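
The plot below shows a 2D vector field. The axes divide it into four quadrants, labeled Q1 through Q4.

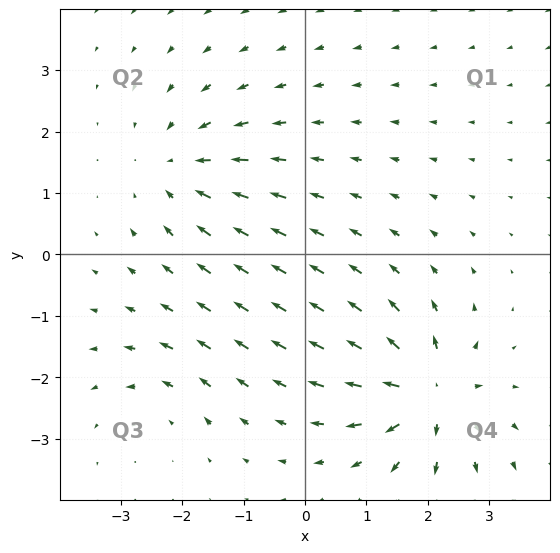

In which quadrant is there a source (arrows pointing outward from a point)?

The source sits at approximately (2.0, -2.3), which lies in quadrant Q4. The divergence there is about +7, positive as expected for a source.

Q4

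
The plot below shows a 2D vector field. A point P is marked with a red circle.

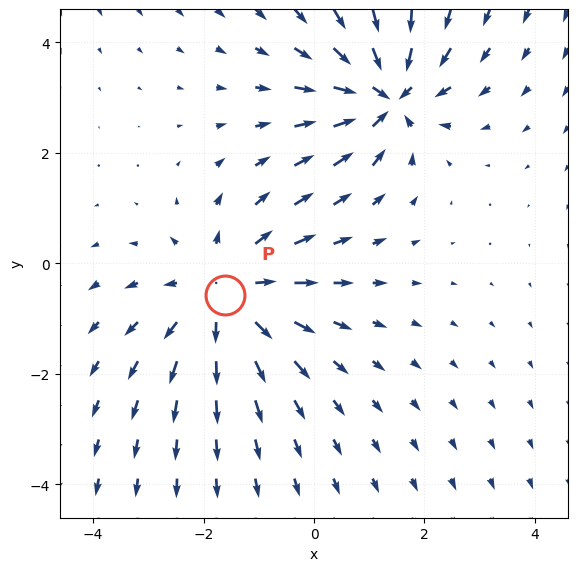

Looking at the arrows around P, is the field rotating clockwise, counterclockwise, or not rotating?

not rotating

Near P at (-1.6, -0.6) the arrows show no circulation. The curl there is ≈0.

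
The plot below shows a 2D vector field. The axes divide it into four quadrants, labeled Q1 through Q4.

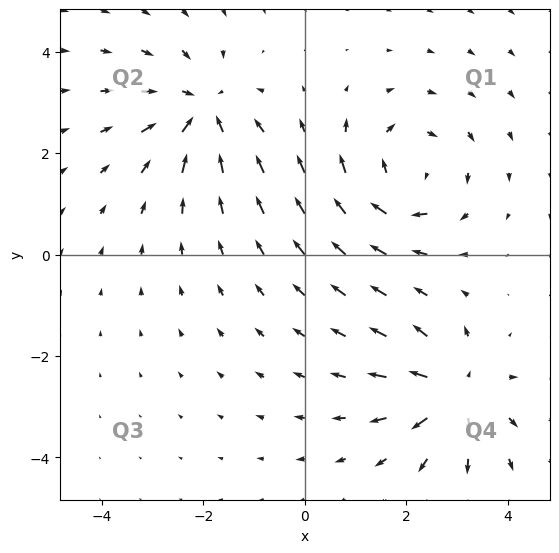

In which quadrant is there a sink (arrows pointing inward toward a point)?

Q2

The sink sits at approximately (-2.0, 2.8), which lies in quadrant Q2. The divergence there is about -4, negative as expected for a sink.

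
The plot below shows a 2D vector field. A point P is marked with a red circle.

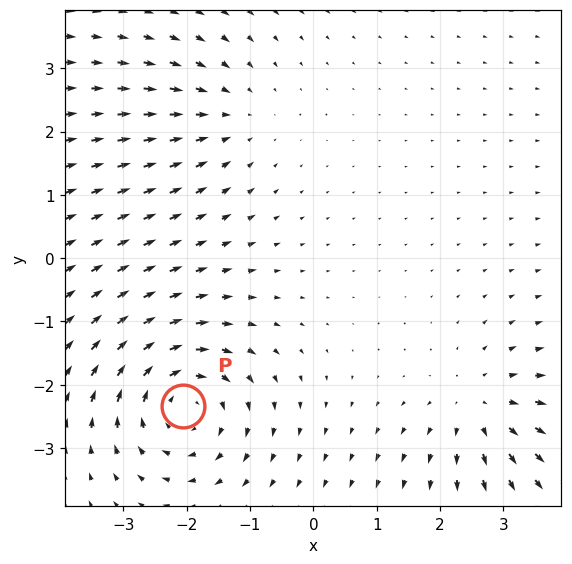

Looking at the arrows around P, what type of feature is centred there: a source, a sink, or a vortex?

vortex

At P (-2.1, -2.3) the arrows circulate clockwise. Divergence ≈0, curl about -5 — near-zero divergence with nonzero curl is a vortex.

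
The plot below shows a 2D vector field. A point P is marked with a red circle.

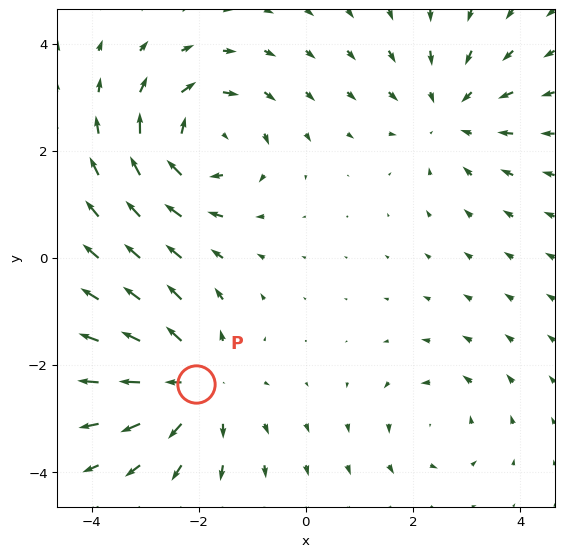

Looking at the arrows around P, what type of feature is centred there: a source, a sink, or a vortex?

source

At P (-2.1, -2.3) the arrows spread outward. Divergence about +4, curl ≈0 — positive divergence with near-zero curl is a source.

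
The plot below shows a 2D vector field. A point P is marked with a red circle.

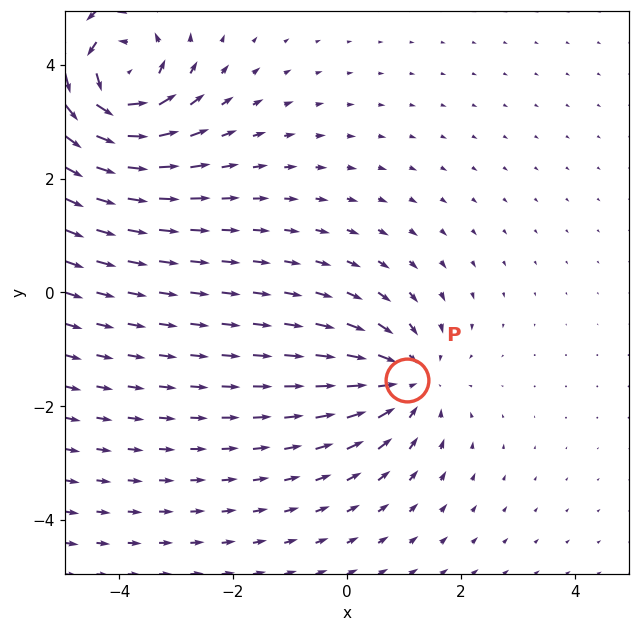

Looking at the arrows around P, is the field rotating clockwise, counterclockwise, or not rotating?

not rotating

Near P at (1.0, -1.5) the arrows show no circulation. The curl there is ≈0.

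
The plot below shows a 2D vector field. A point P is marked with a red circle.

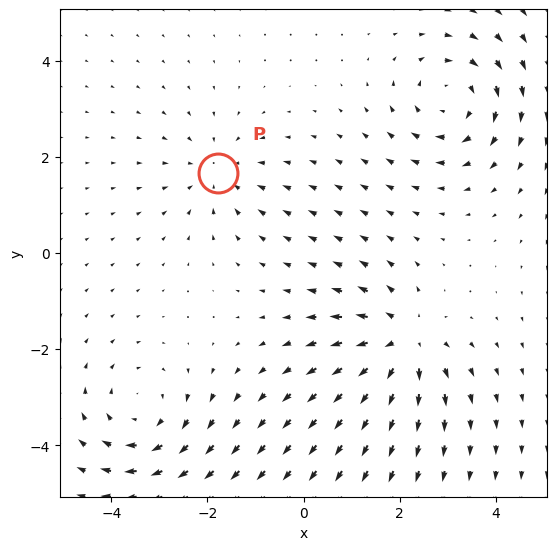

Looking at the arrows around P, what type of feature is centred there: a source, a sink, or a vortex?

At P (-1.8, 1.7) the arrows converge inward. Divergence about -3, curl ≈0 — negative divergence with near-zero curl is a sink.

sink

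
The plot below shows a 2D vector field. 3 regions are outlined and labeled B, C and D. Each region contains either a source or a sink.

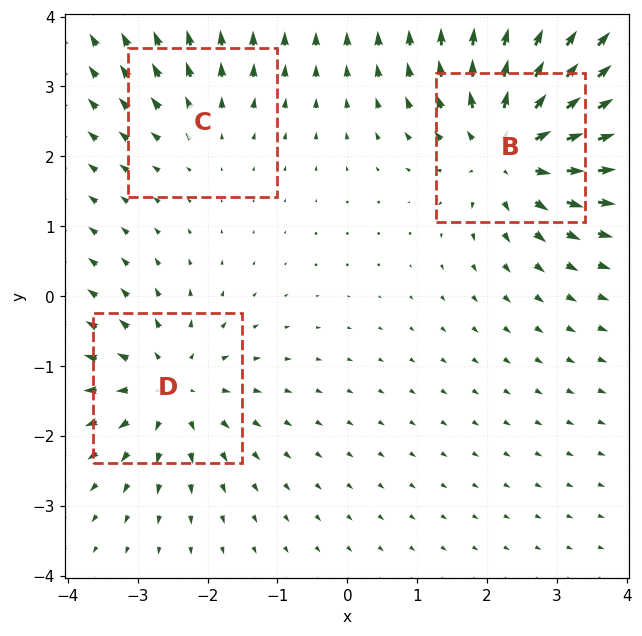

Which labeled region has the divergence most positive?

B

Divergence at each region's feature centre — B: about +5, C: about +2, D: about +4. Region B is most positive.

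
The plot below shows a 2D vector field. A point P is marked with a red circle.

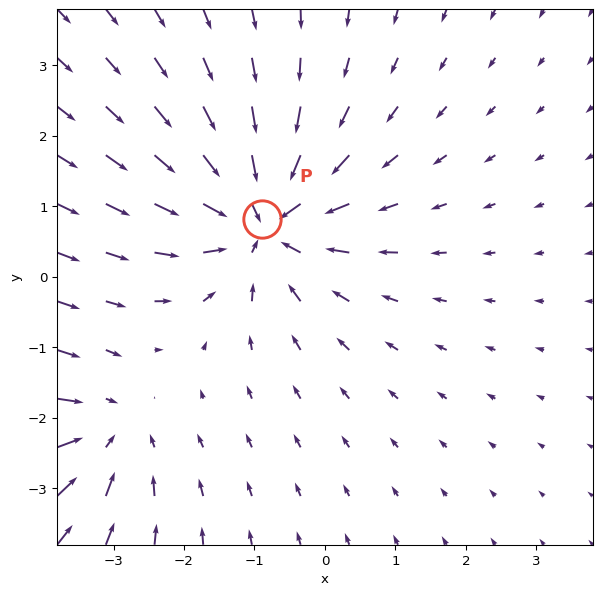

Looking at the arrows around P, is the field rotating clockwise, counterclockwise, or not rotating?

Near P at (-0.9, 0.8) the arrows show no circulation. The curl there is ≈0.

not rotating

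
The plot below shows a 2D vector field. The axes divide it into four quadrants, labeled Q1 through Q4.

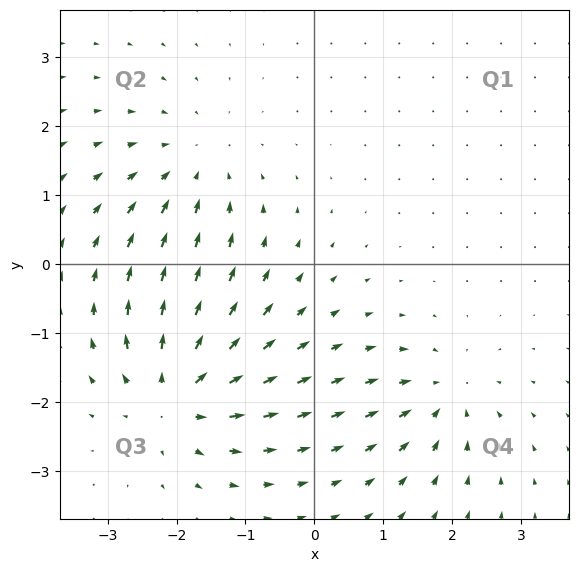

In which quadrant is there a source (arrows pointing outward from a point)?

The source sits at approximately (-2.0, -1.9), which lies in quadrant Q3. The divergence there is about +5, positive as expected for a source.

Q3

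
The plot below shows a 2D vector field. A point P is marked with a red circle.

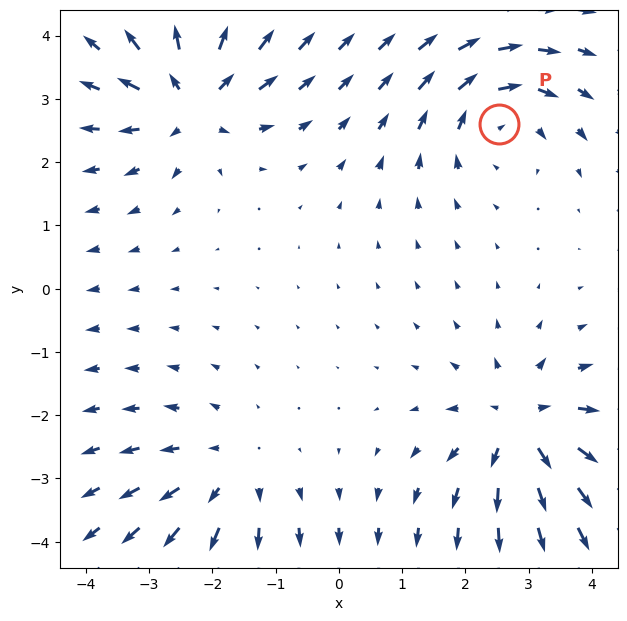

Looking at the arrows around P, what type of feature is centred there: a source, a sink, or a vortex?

vortex

At P (2.5, 2.6) the arrows circulate clockwise. Divergence ≈0, curl about -5 — near-zero divergence with nonzero curl is a vortex.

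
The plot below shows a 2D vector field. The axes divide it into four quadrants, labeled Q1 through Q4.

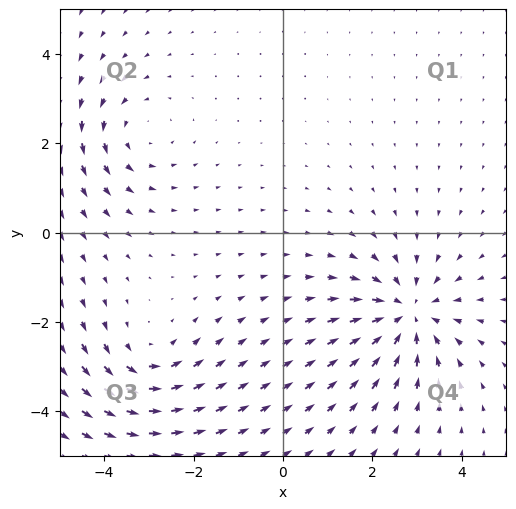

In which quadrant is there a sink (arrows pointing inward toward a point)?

The sink sits at approximately (2.8, -1.8), which lies in quadrant Q4. The divergence there is about -4, negative as expected for a sink.

Q4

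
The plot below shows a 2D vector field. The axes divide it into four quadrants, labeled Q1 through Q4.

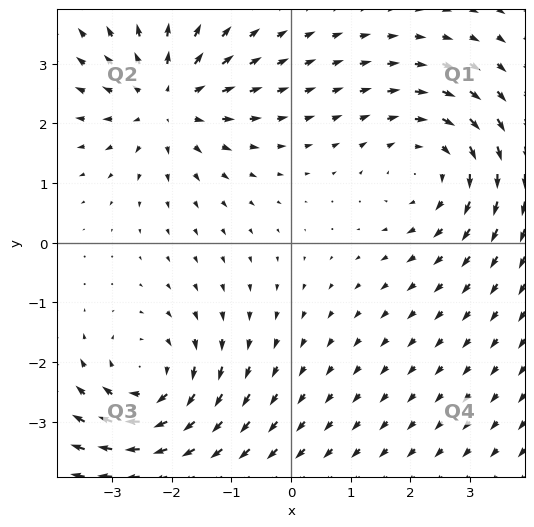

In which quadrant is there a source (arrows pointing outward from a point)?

The source sits at approximately (-2.1, 2.4), which lies in quadrant Q2. The divergence there is about +5, positive as expected for a source.

Q2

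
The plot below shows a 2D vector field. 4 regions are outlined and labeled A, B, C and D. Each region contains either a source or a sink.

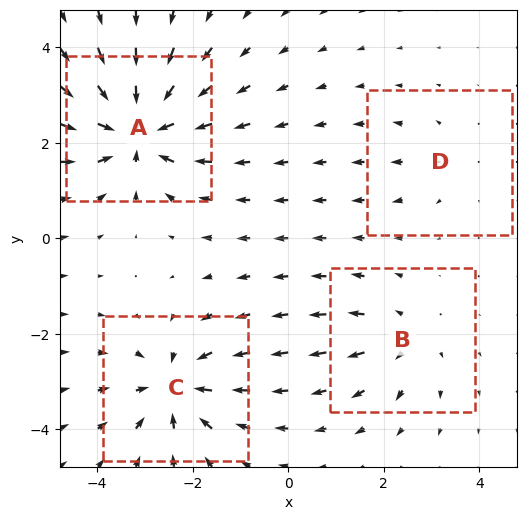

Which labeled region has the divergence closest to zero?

Divergence at each region's feature centre — A: about -8, B: about +4, C: about -6, D: about +2. Region D is closest to zero.

D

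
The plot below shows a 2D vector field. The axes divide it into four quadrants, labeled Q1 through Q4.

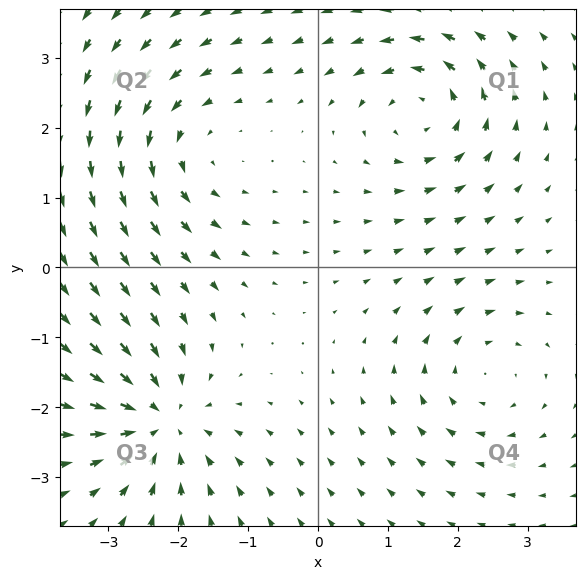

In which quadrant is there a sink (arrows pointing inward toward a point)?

Q3

The sink sits at approximately (-2.3, -2.2), which lies in quadrant Q3. The divergence there is about -5, negative as expected for a sink.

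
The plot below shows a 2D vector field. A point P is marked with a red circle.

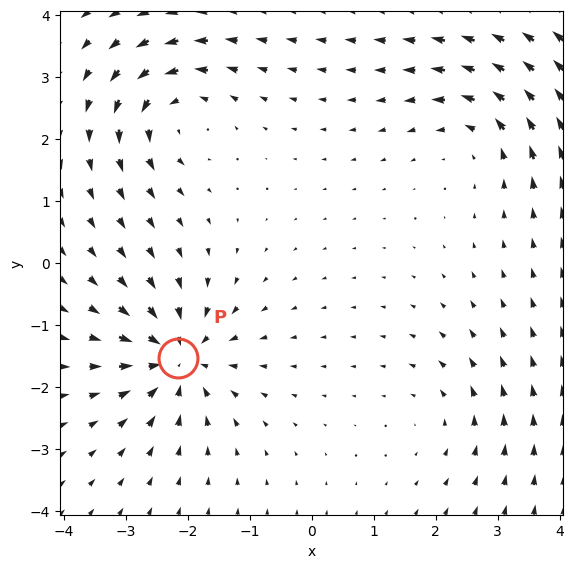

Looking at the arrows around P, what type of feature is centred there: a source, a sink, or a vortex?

sink

At P (-2.2, -1.5) the arrows converge inward. Divergence about -7, curl ≈0 — negative divergence with near-zero curl is a sink.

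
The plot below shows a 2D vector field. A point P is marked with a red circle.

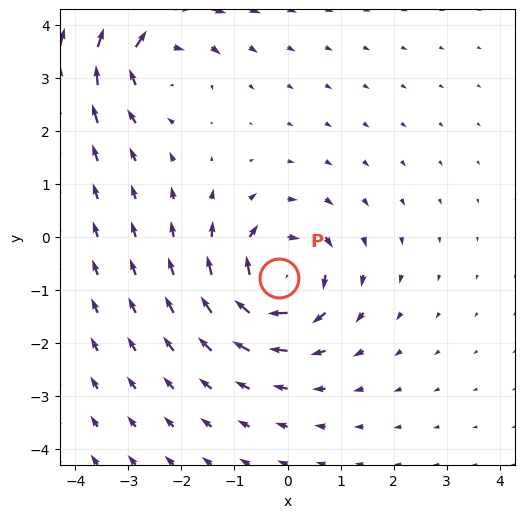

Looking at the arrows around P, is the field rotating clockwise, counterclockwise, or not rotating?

Near P at (-0.2, -0.8) the arrows circulate clockwise. The curl (z-component) there is about -6; negative curl means clockwise rotation.

clockwise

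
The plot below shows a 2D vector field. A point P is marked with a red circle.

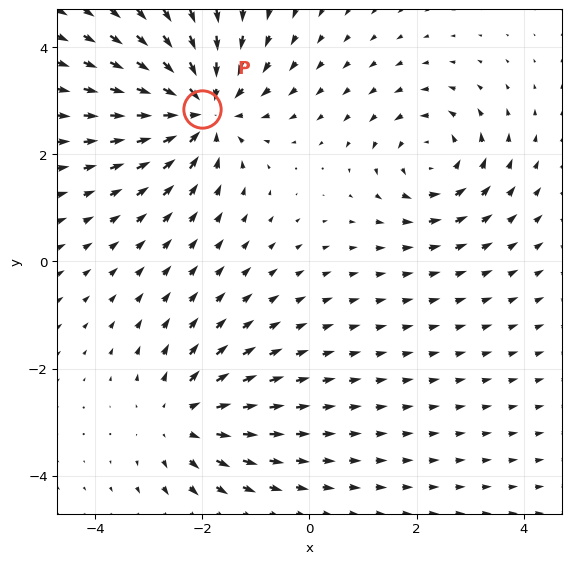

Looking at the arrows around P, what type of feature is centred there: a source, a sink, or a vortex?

At P (-2.0, 2.8) the arrows converge inward. Divergence about -5, curl ≈0 — negative divergence with near-zero curl is a sink.

sink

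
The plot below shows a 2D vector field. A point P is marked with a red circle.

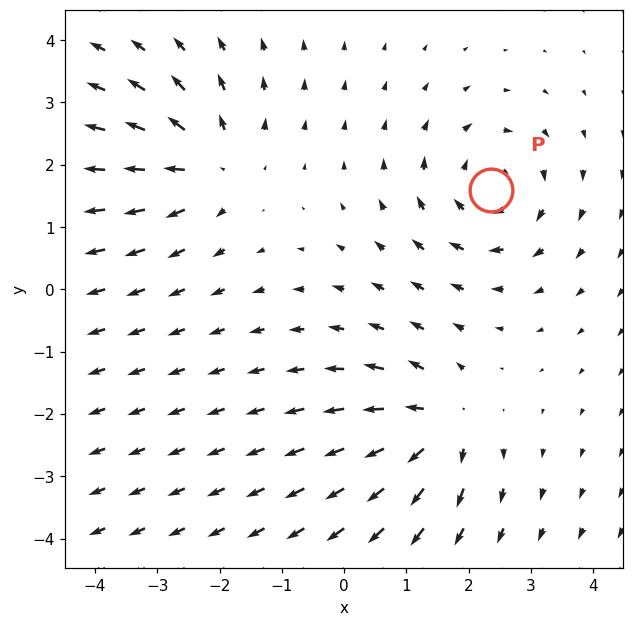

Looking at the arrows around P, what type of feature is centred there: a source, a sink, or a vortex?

At P (2.4, 1.6) the arrows circulate clockwise. Divergence ≈0, curl about -3 — near-zero divergence with nonzero curl is a vortex.

vortex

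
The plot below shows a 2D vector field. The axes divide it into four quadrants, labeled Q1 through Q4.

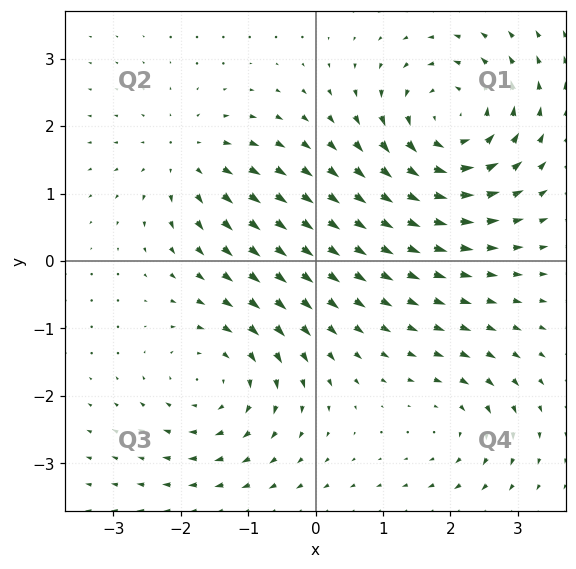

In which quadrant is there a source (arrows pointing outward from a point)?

The source sits at approximately (-1.9, 1.5), which lies in quadrant Q2. The divergence there is about +4, positive as expected for a source.

Q2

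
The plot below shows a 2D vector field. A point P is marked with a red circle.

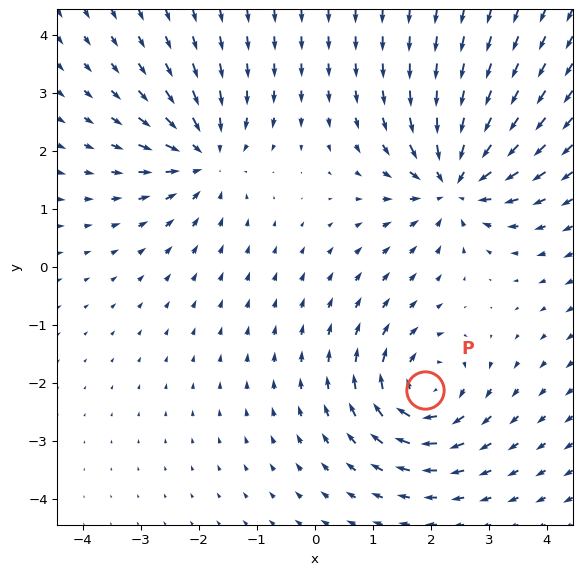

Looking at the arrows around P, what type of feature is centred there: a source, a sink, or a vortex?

vortex

At P (1.9, -2.1) the arrows circulate clockwise. Divergence ≈0, curl about -6 — near-zero divergence with nonzero curl is a vortex.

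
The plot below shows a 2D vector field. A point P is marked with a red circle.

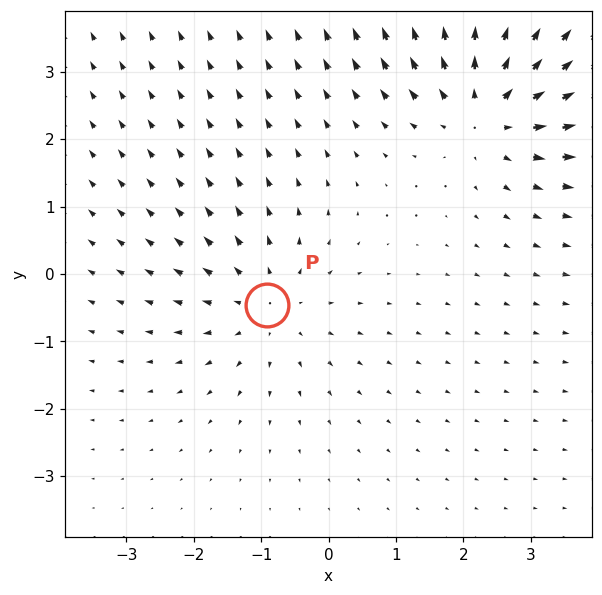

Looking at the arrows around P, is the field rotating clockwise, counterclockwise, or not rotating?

not rotating

Near P at (-0.9, -0.5) the arrows show no circulation. The curl there is ≈0.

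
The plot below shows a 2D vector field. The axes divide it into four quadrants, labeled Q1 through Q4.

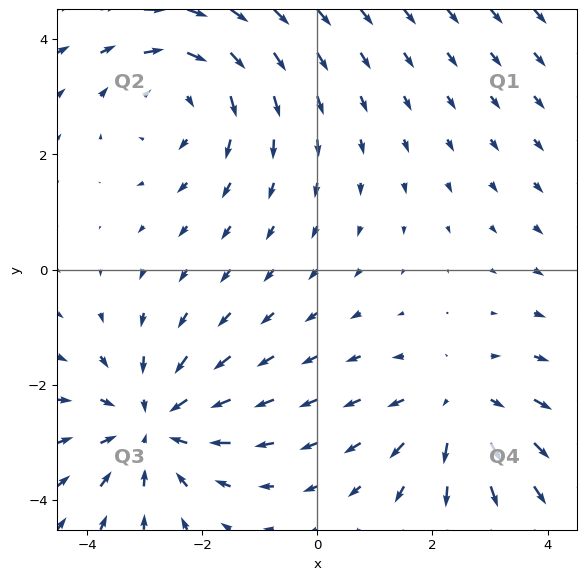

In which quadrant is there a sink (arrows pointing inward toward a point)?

The sink sits at approximately (-2.9, -2.7), which lies in quadrant Q3. The divergence there is about -3, negative as expected for a sink.

Q3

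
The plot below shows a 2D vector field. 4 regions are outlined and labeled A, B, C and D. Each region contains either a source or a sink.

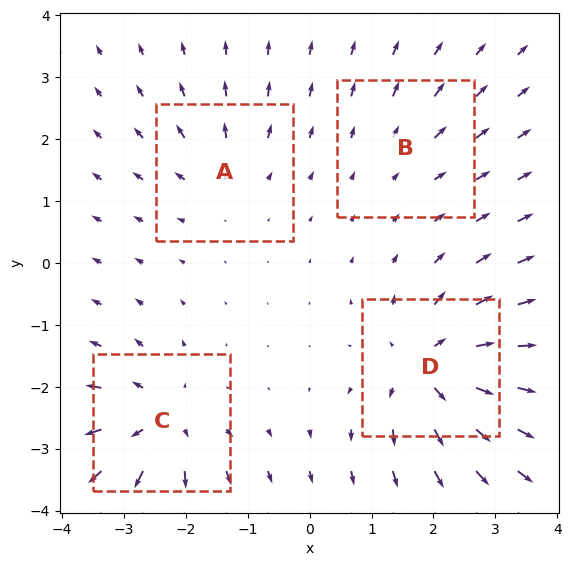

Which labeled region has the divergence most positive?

D

Divergence at each region's feature centre — A: about +4, B: about +2, C: about +6, D: about +8. Region D is most positive.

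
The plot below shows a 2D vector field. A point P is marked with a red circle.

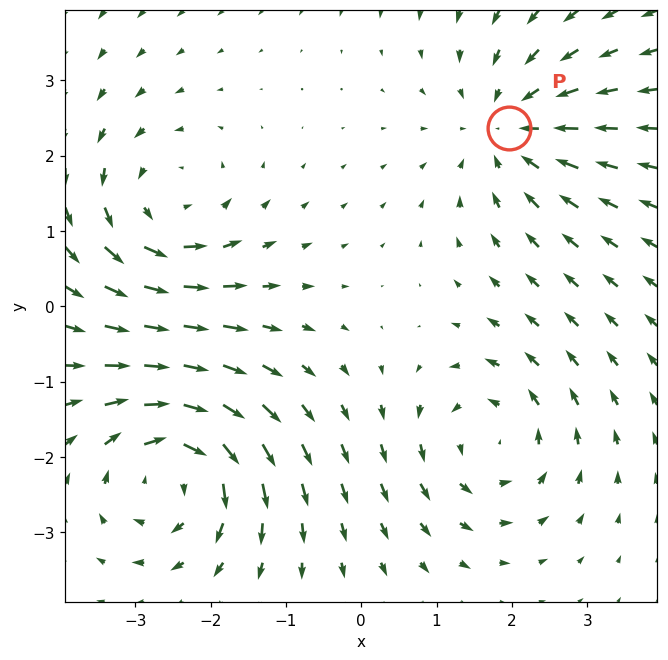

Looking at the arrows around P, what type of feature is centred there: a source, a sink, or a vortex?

At P (2.0, 2.4) the arrows converge inward. Divergence about -4, curl ≈0 — negative divergence with near-zero curl is a sink.

sink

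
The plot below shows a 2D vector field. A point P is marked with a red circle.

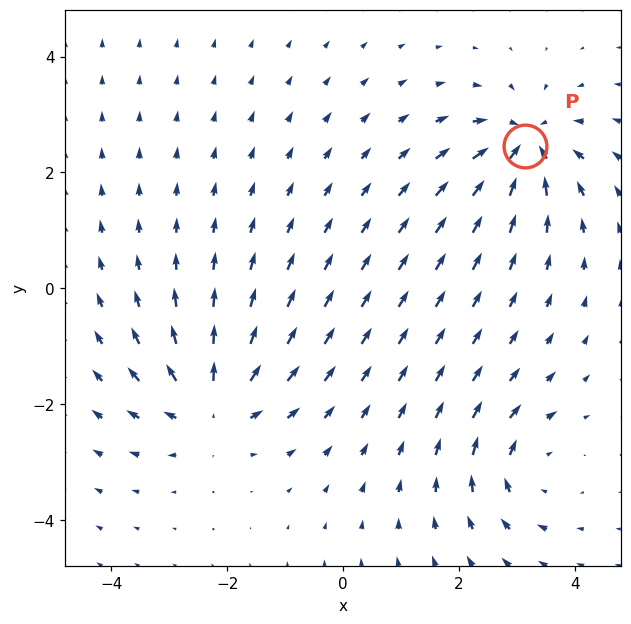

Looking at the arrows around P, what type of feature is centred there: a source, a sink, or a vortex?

sink

At P (3.1, 2.5) the arrows converge inward. Divergence about -6, curl ≈0 — negative divergence with near-zero curl is a sink.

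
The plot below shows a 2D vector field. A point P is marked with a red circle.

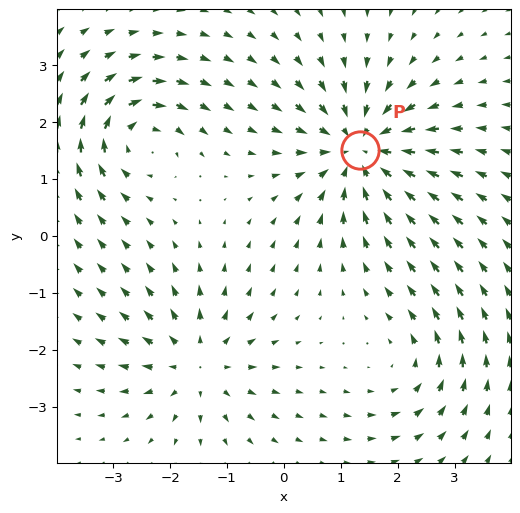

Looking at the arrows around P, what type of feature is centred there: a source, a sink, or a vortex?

At P (1.3, 1.5) the arrows converge inward. Divergence about -4, curl ≈0 — negative divergence with near-zero curl is a sink.

sink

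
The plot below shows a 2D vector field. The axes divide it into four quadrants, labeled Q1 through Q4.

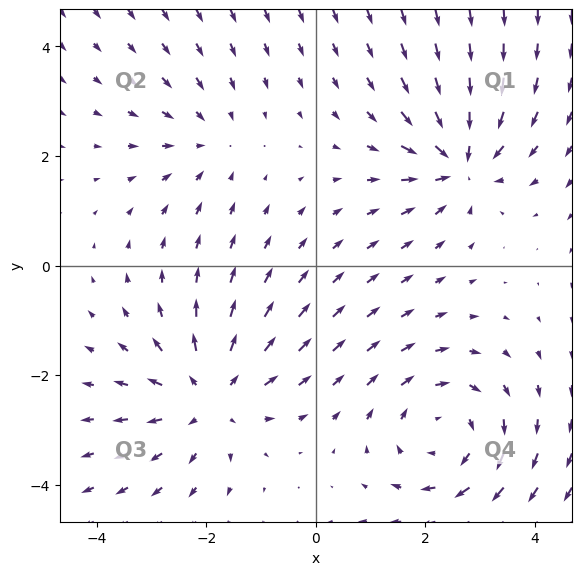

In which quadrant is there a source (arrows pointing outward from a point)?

Q3

The source sits at approximately (-1.9, -2.4), which lies in quadrant Q3. The divergence there is about +4, positive as expected for a source.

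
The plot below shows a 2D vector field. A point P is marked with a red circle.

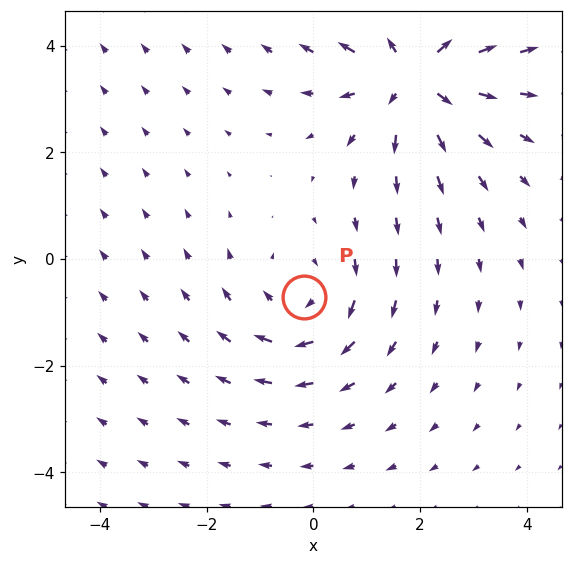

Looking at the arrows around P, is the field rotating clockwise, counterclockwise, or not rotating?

clockwise

Near P at (-0.2, -0.7) the arrows circulate clockwise. The curl (z-component) there is about -2; negative curl means clockwise rotation.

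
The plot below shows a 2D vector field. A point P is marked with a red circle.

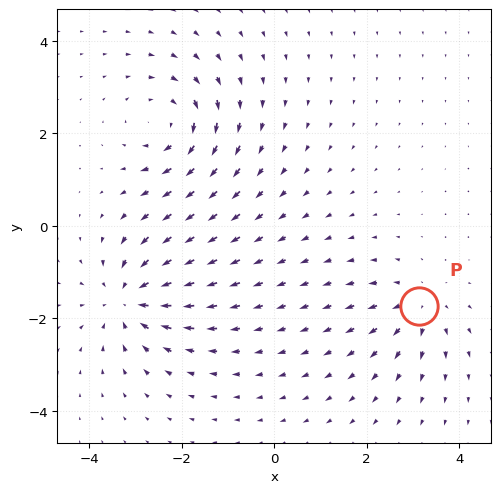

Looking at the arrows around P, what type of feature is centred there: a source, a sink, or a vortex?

source

At P (3.1, -1.7) the arrows spread outward. Divergence about +3, curl ≈0 — positive divergence with near-zero curl is a source.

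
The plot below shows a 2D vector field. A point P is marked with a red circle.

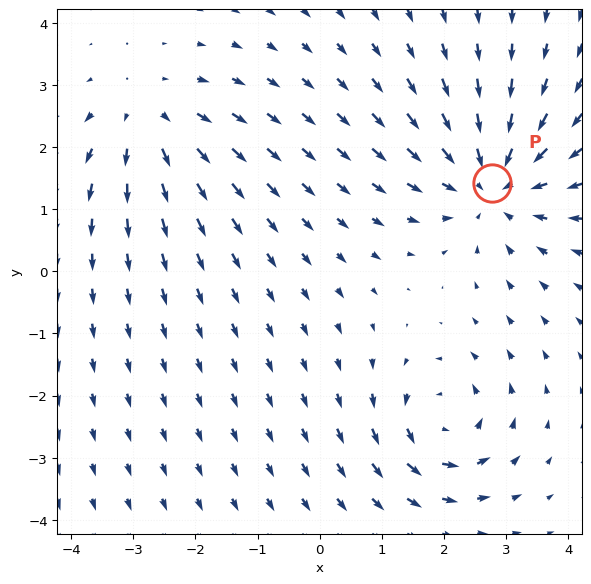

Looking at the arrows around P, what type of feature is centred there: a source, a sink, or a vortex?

sink

At P (2.8, 1.4) the arrows converge inward. Divergence about -4, curl ≈0 — negative divergence with near-zero curl is a sink.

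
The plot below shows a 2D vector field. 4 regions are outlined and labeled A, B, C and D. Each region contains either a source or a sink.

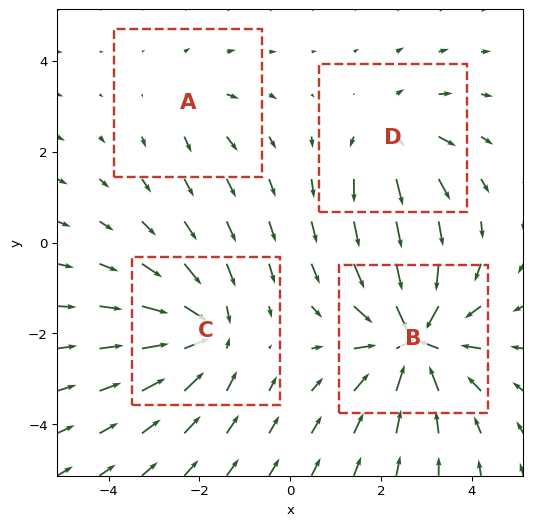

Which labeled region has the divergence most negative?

Divergence at each region's feature centre — A: about +2, B: about -7, C: about -5, D: about +3. Region B is most negative.

B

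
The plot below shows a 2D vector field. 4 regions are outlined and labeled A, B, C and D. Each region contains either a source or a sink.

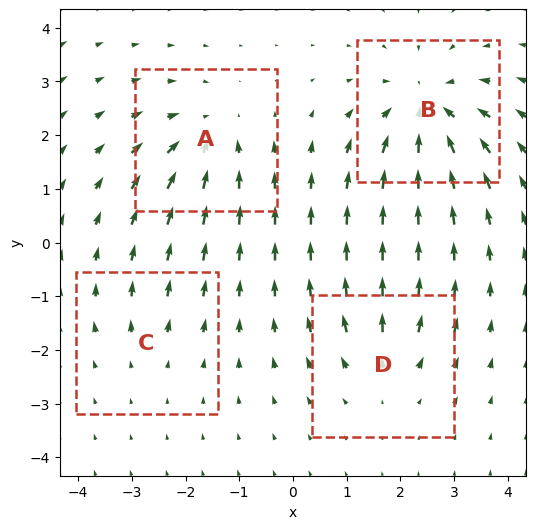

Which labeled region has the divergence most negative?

B

Divergence at each region's feature centre — A: about -5, B: about -7, C: about +2, D: about +3. Region B is most negative.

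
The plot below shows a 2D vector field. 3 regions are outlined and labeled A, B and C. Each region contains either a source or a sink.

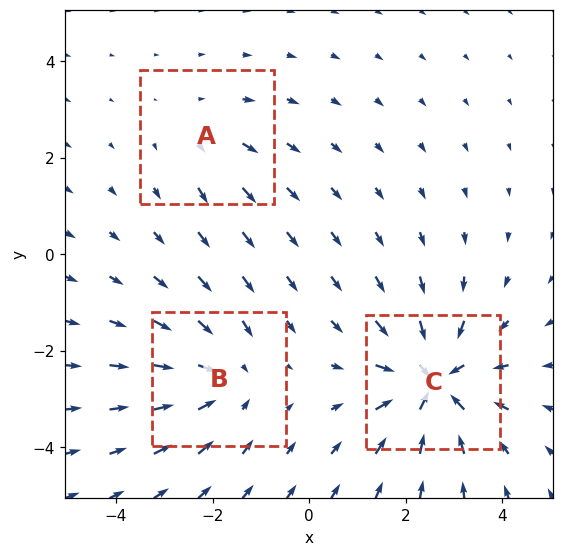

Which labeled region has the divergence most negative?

Divergence at each region's feature centre — A: about +2, B: about -3, C: about -5. Region C is most negative.

C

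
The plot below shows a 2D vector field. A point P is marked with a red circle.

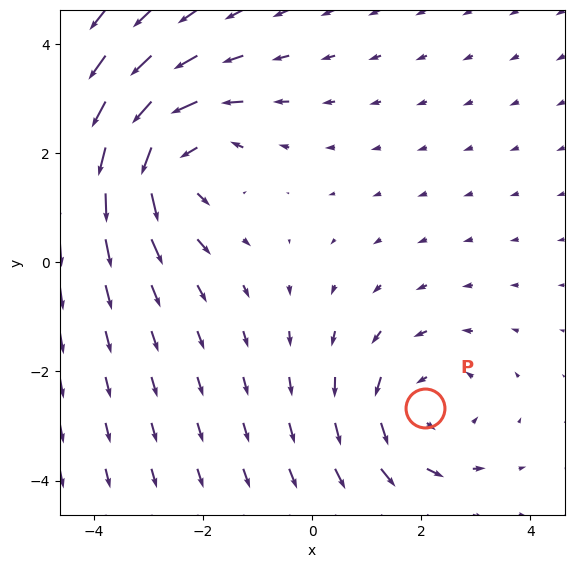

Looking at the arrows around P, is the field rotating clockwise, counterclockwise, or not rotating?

counterclockwise

Near P at (2.1, -2.7) the arrows circulate counterclockwise. The curl (z-component) there is about +2; positive curl means counterclockwise rotation.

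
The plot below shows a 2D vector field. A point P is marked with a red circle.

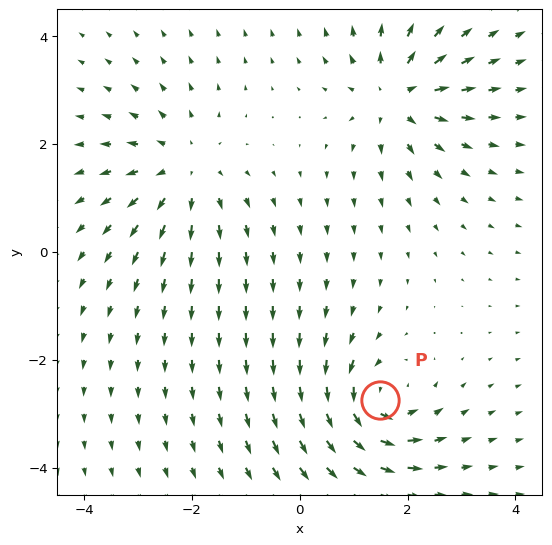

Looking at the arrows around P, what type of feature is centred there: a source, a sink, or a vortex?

At P (1.5, -2.7) the arrows circulate counterclockwise. Divergence ≈0, curl about +6 — near-zero divergence with nonzero curl is a vortex.

vortex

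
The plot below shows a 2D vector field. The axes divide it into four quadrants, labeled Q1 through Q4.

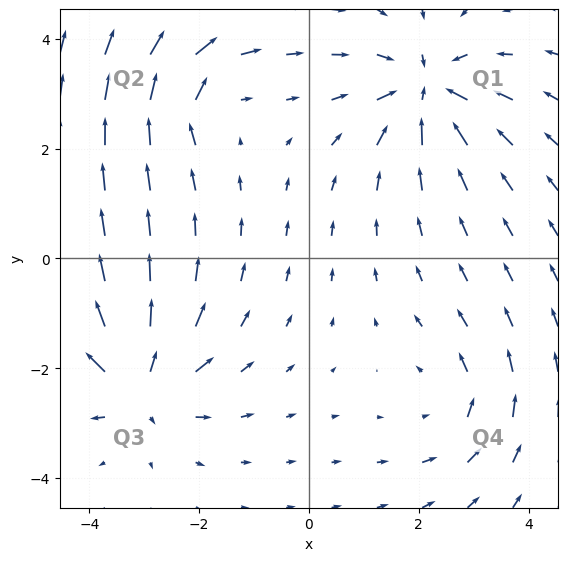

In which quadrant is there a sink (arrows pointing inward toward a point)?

The sink sits at approximately (2.1, 3.0), which lies in quadrant Q1. The divergence there is about -5, negative as expected for a sink.

Q1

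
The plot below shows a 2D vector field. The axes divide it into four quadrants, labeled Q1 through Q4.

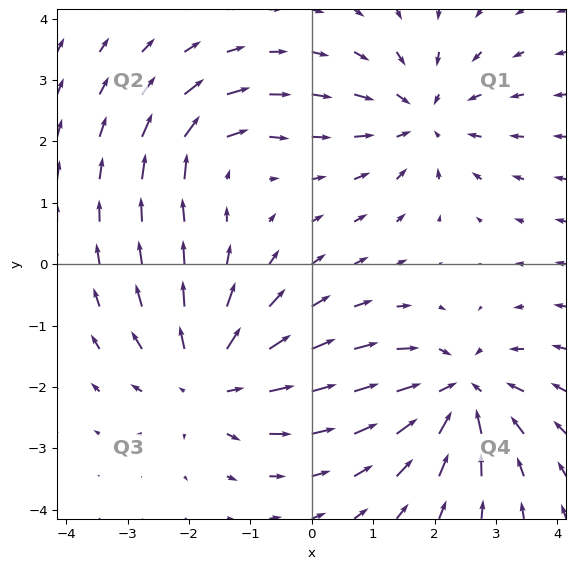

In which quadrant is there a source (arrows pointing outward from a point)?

The source sits at approximately (-1.7, -1.9), which lies in quadrant Q3. The divergence there is about +5, positive as expected for a source.

Q3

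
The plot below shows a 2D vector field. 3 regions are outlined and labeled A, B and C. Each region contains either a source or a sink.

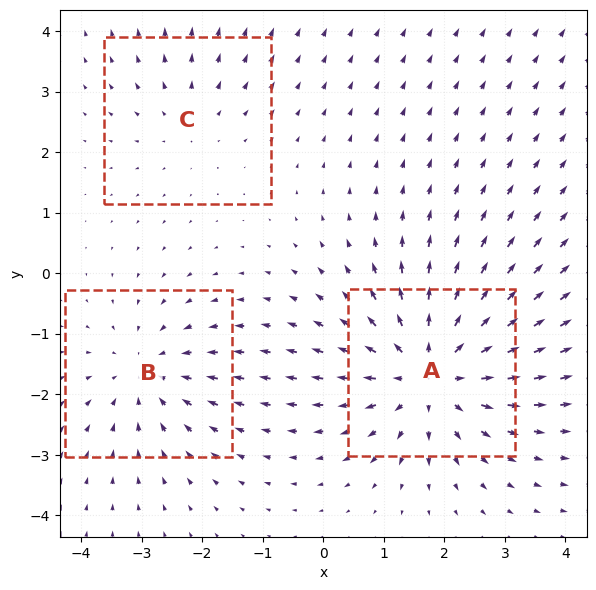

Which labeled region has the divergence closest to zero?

C

Divergence at each region's feature centre — A: about +4, B: about -3, C: about +2. Region C is closest to zero.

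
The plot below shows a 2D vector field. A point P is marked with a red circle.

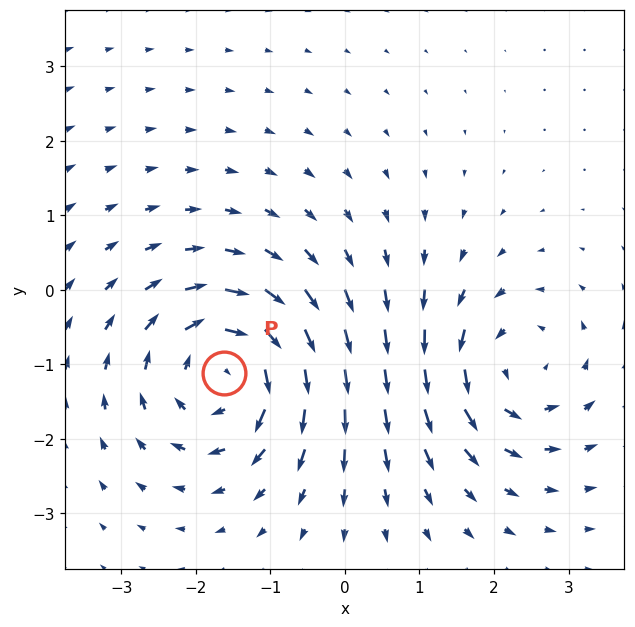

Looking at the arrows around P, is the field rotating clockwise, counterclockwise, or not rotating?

clockwise

Near P at (-1.6, -1.1) the arrows circulate clockwise. The curl (z-component) there is about -5; negative curl means clockwise rotation.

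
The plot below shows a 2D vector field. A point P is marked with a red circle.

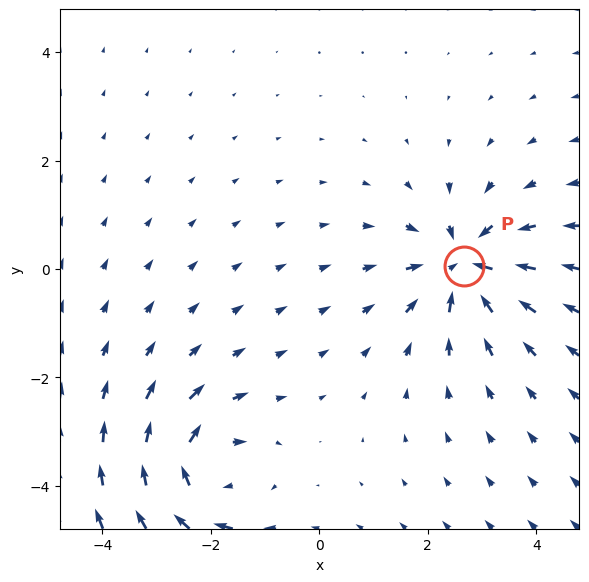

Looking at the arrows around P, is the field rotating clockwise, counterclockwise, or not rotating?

Near P at (2.7, 0.1) the arrows show no circulation. The curl there is ≈0.

not rotating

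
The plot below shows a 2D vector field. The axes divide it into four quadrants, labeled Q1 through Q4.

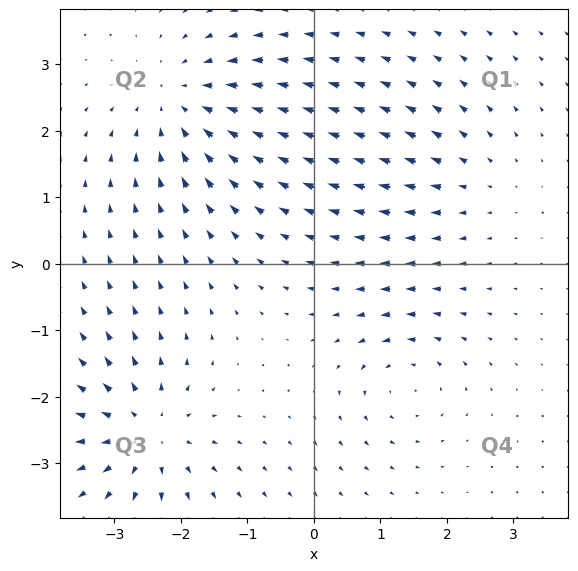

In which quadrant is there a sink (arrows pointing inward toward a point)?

The sink sits at approximately (-2.0, 2.4), which lies in quadrant Q2. The divergence there is about -4, negative as expected for a sink.

Q2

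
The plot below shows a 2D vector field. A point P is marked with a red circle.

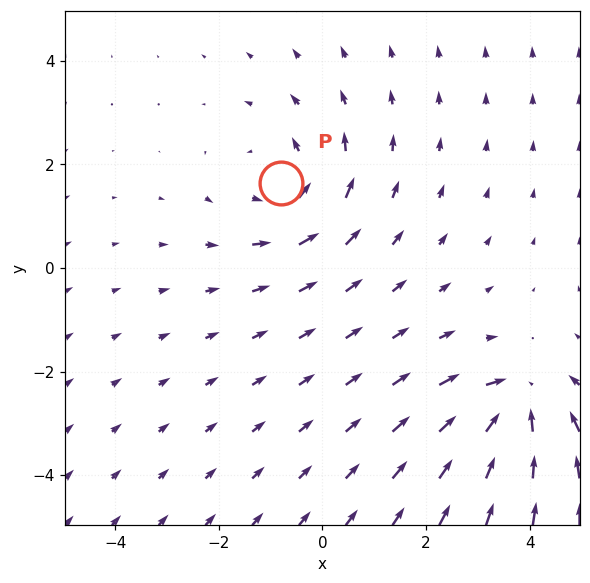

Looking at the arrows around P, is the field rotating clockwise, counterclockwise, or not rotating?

Near P at (-0.8, 1.6) the arrows circulate counterclockwise. The curl (z-component) there is about +3; positive curl means counterclockwise rotation.

counterclockwise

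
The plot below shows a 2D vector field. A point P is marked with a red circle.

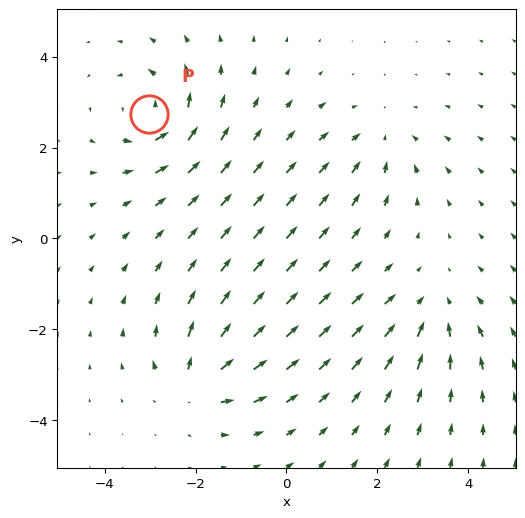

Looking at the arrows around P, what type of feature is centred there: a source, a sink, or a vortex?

vortex

At P (-3.0, 2.7) the arrows circulate counterclockwise. Divergence ≈0, curl about +6 — near-zero divergence with nonzero curl is a vortex.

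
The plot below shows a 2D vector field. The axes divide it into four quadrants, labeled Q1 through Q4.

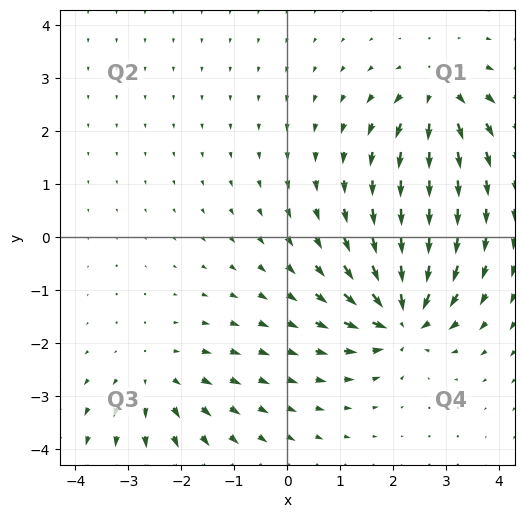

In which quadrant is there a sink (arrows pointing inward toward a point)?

The sink sits at approximately (2.2, -1.5), which lies in quadrant Q4. The divergence there is about -7, negative as expected for a sink.

Q4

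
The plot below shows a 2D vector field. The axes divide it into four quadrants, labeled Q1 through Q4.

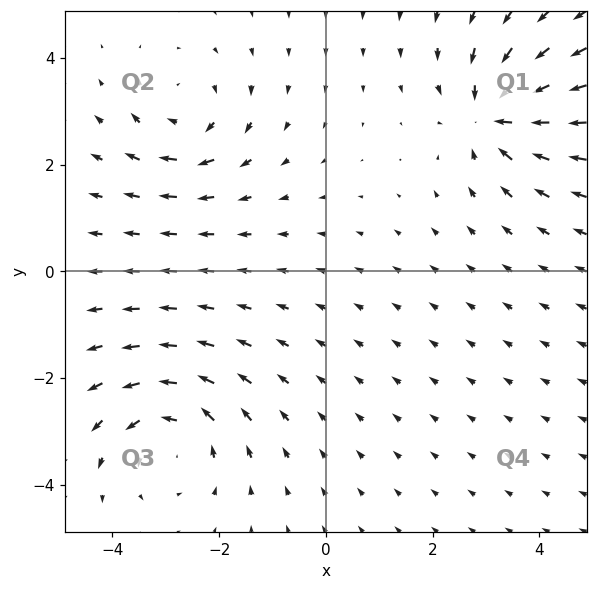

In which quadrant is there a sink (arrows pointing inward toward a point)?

Q1

The sink sits at approximately (3.2, 2.9), which lies in quadrant Q1. The divergence there is about -6, negative as expected for a sink.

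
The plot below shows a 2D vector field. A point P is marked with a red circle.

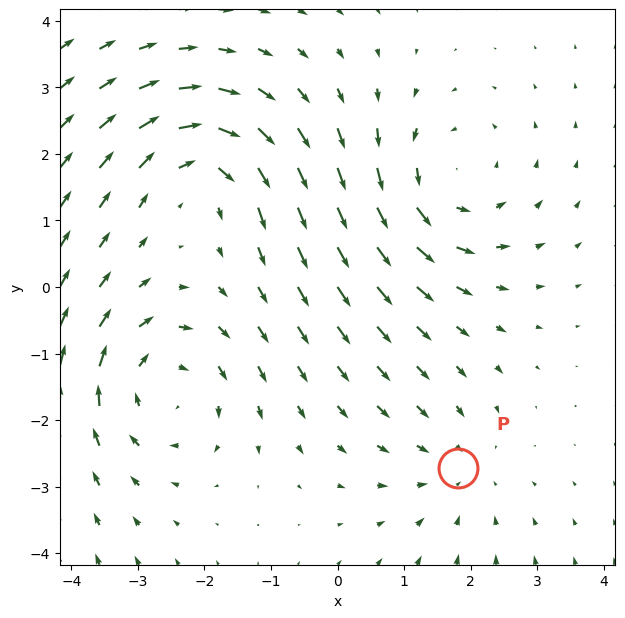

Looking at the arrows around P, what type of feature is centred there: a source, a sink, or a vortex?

At P (1.8, -2.7) the arrows converge inward. Divergence about -2, curl ≈0 — negative divergence with near-zero curl is a sink.

sink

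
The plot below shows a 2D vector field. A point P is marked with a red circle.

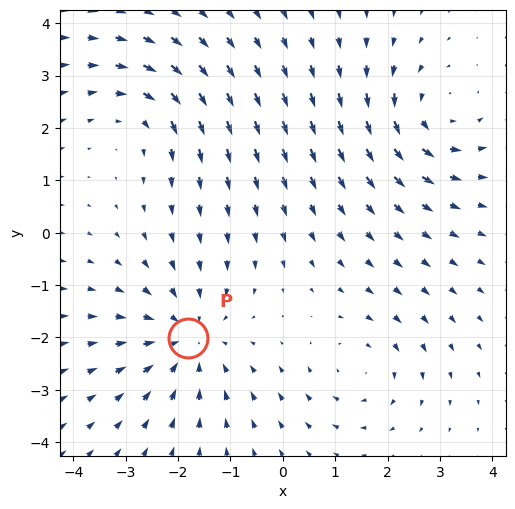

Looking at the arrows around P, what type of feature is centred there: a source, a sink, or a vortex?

sink

At P (-1.8, -2.0) the arrows converge inward. Divergence about -4, curl ≈0 — negative divergence with near-zero curl is a sink.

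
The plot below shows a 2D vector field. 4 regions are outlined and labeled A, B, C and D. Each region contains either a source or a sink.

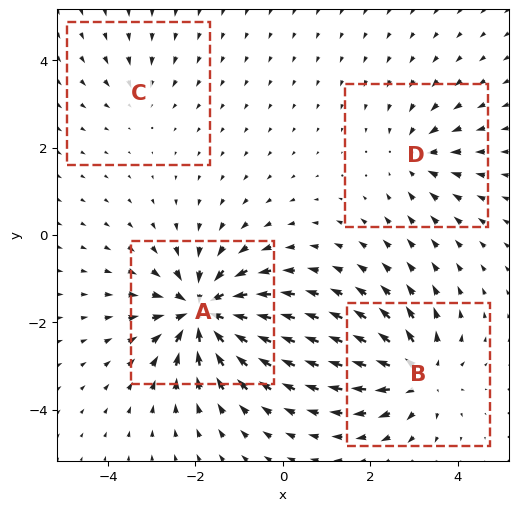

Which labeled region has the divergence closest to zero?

C

Divergence at each region's feature centre — A: about -9, B: about +6, C: about -2, D: about -4. Region C is closest to zero.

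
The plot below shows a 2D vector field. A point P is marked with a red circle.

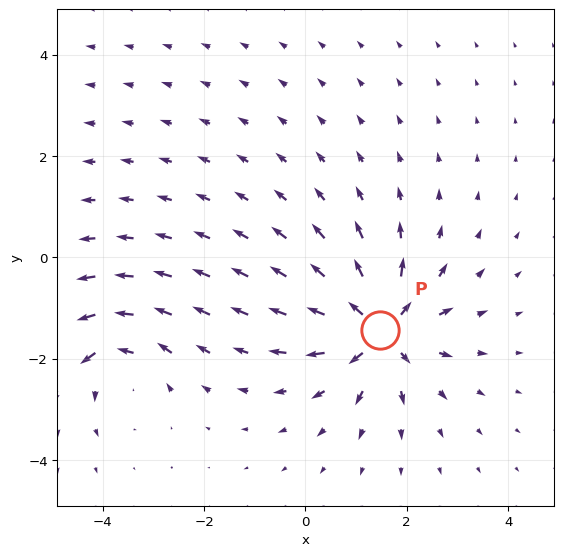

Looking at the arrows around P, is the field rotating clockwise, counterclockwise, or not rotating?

not rotating

Near P at (1.5, -1.4) the arrows show no circulation. The curl there is ≈0.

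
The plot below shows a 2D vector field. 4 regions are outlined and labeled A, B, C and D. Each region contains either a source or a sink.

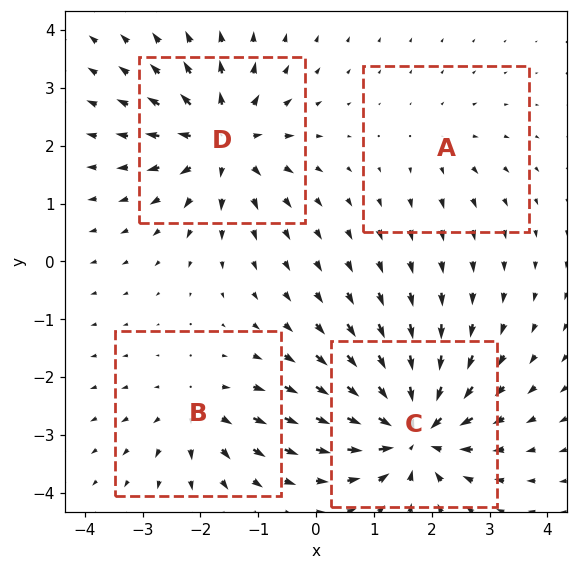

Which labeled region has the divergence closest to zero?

Divergence at each region's feature centre — A: about +2, B: about +4, C: about -8, D: about +7. Region A is closest to zero.

A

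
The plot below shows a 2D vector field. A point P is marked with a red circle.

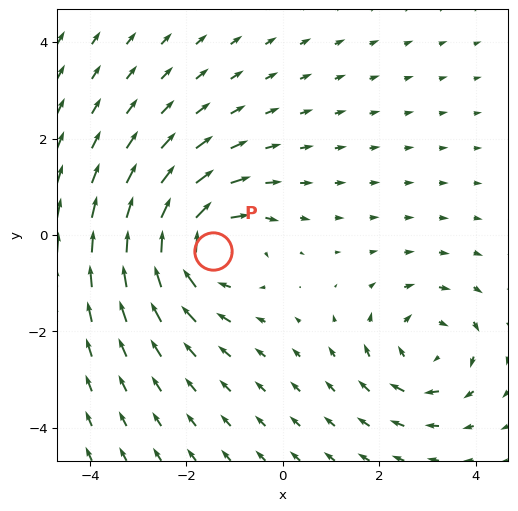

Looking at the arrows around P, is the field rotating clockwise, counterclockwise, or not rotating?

Near P at (-1.4, -0.3) the arrows circulate clockwise. The curl (z-component) there is about -5; negative curl means clockwise rotation.

clockwise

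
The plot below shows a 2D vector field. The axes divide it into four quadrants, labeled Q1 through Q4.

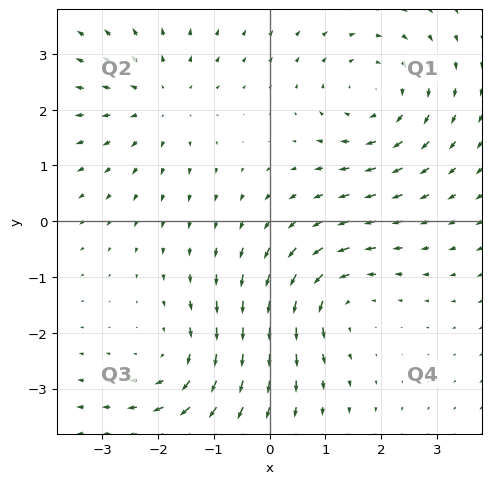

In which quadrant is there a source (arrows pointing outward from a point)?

Q2

The source sits at approximately (-2.0, 2.2), which lies in quadrant Q2. The divergence there is about +3, positive as expected for a source.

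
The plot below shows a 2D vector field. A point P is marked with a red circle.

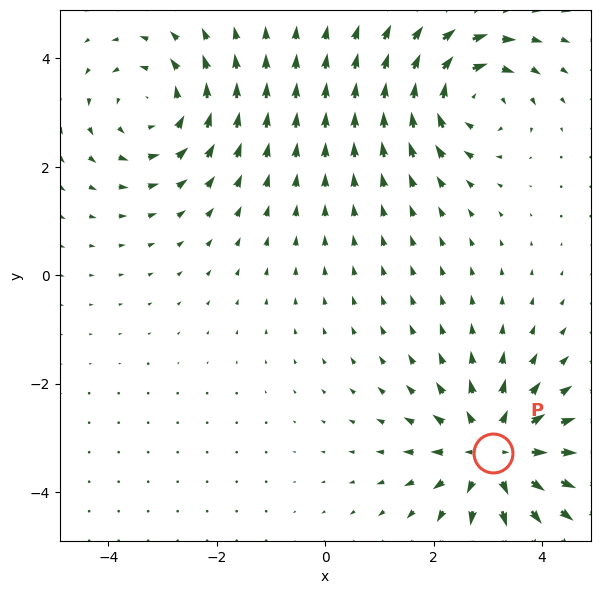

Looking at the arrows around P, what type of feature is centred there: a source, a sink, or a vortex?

At P (3.1, -3.3) the arrows spread outward. Divergence about +5, curl ≈0 — positive divergence with near-zero curl is a source.

source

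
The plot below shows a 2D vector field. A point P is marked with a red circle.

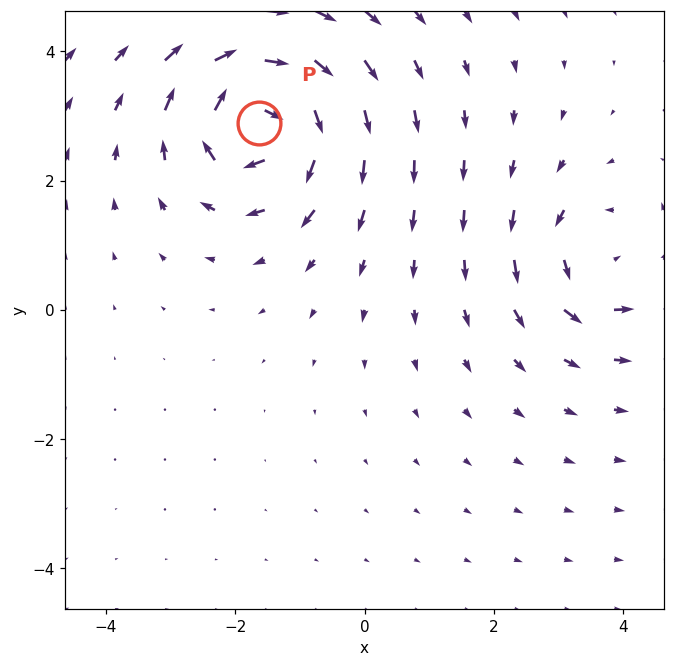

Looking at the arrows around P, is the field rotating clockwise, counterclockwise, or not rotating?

Near P at (-1.6, 2.9) the arrows circulate clockwise. The curl (z-component) there is about -6; negative curl means clockwise rotation.

clockwise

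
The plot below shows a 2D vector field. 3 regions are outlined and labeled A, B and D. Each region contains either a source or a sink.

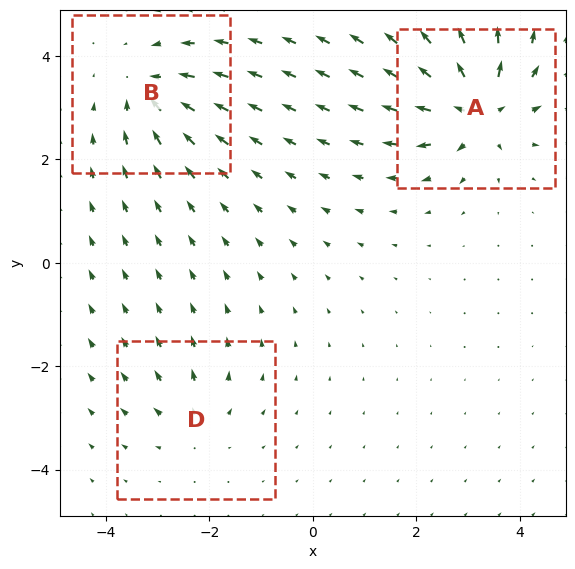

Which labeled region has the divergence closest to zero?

D

Divergence at each region's feature centre — A: about +6, B: about -4, D: about +3. Region D is closest to zero.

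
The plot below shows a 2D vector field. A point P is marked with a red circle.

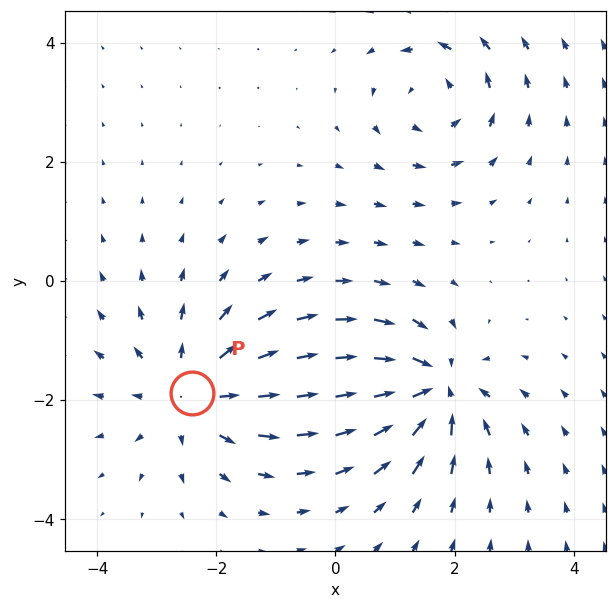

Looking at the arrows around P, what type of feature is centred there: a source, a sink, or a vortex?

At P (-2.4, -1.9) the arrows spread outward. Divergence about +4, curl ≈0 — positive divergence with near-zero curl is a source.

source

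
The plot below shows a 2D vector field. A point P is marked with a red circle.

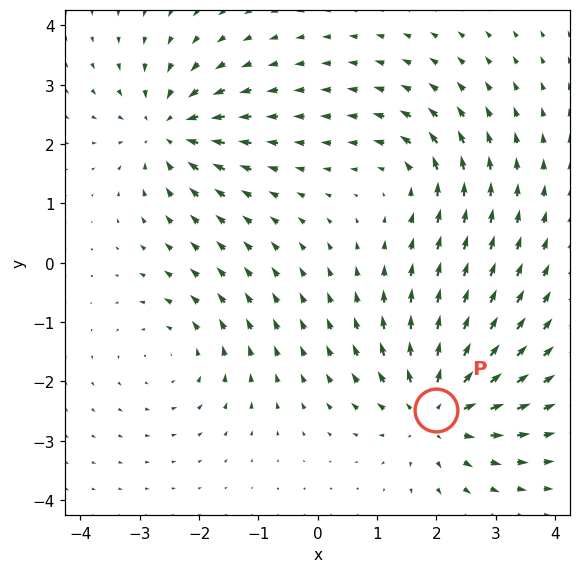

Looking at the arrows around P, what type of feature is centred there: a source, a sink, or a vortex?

source

At P (2.0, -2.5) the arrows spread outward. Divergence about +5, curl ≈0 — positive divergence with near-zero curl is a source.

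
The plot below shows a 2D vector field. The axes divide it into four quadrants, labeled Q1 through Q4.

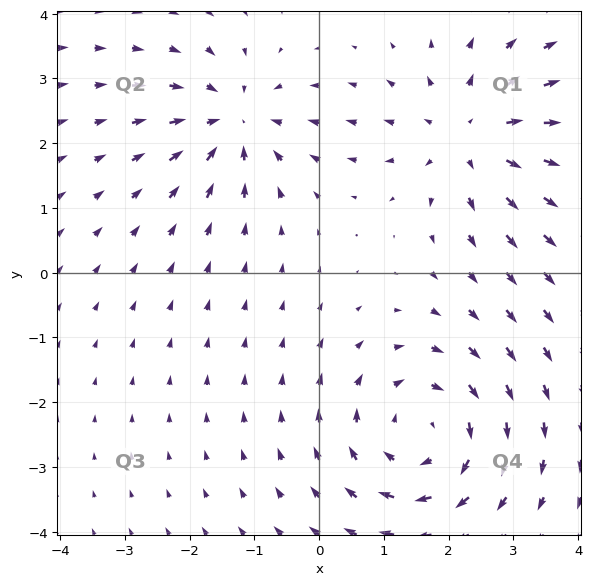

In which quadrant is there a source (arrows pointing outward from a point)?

Q1

The source sits at approximately (2.3, 2.1), which lies in quadrant Q1. The divergence there is about +4, positive as expected for a source.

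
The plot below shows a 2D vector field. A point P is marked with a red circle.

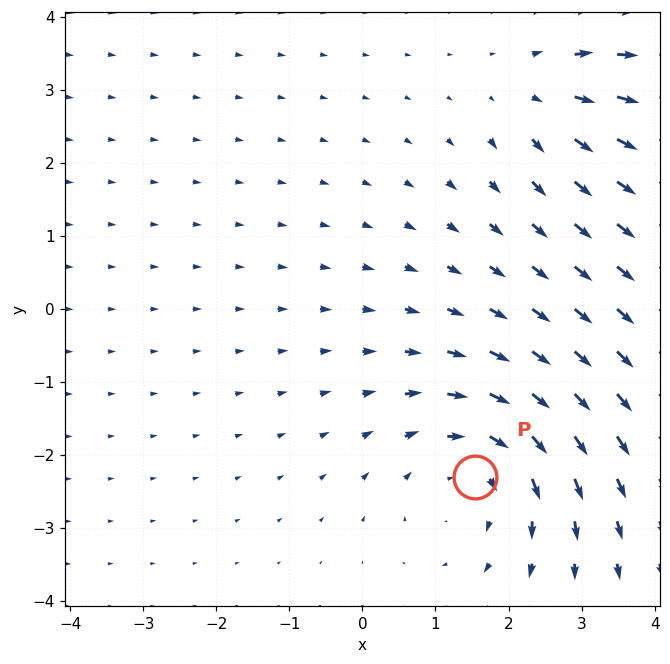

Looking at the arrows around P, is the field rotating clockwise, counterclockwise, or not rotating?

clockwise

Near P at (1.5, -2.3) the arrows circulate clockwise. The curl (z-component) there is about -4; negative curl means clockwise rotation.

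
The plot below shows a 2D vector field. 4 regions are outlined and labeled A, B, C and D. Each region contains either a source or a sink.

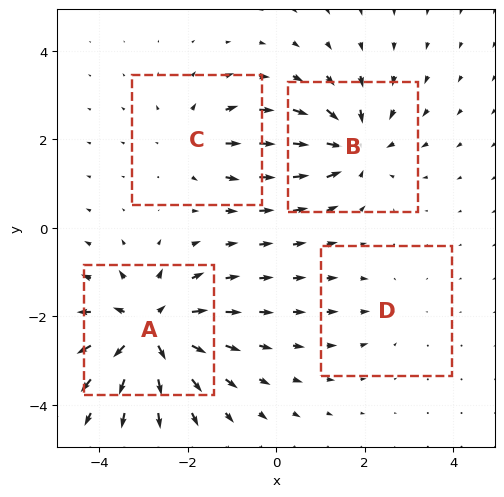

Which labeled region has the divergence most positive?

A

Divergence at each region's feature centre — A: about +7, B: about -6, C: about +4, D: about -2. Region A is most positive.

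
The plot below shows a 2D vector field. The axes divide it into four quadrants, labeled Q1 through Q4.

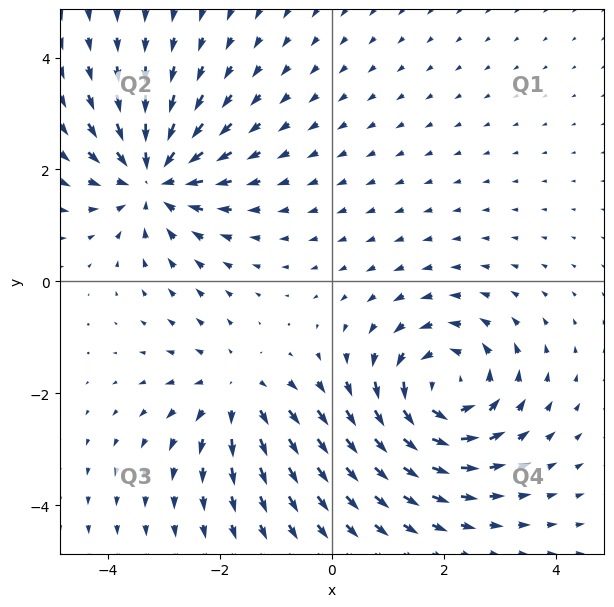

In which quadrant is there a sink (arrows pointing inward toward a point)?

Q2

The sink sits at approximately (-3.2, 1.8), which lies in quadrant Q2. The divergence there is about -5, negative as expected for a sink.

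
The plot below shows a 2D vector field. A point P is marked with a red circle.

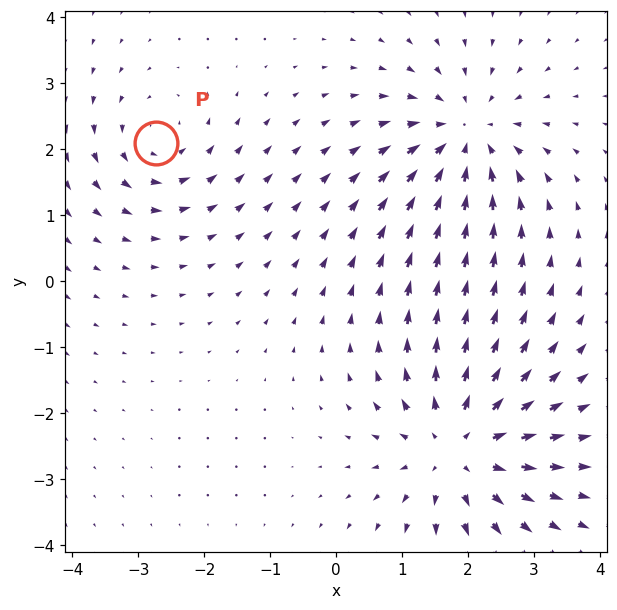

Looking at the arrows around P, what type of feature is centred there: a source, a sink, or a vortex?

vortex

At P (-2.7, 2.1) the arrows circulate counterclockwise. Divergence ≈0, curl about +3 — near-zero divergence with nonzero curl is a vortex.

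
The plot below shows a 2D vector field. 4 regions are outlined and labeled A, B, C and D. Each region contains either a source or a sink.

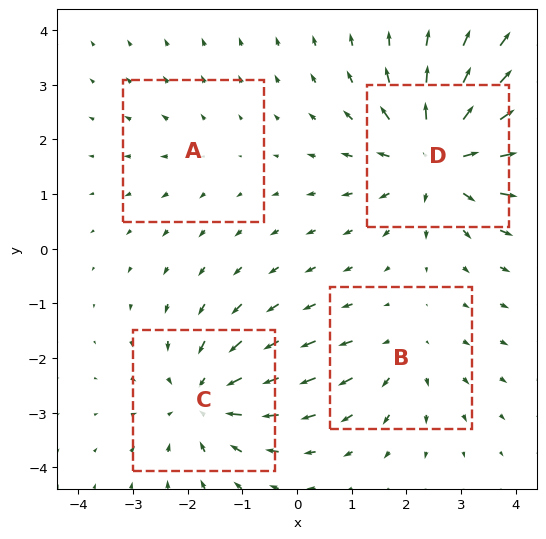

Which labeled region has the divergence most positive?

Divergence at each region's feature centre — A: about +2, B: about +3, C: about -5, D: about +7. Region D is most positive.

D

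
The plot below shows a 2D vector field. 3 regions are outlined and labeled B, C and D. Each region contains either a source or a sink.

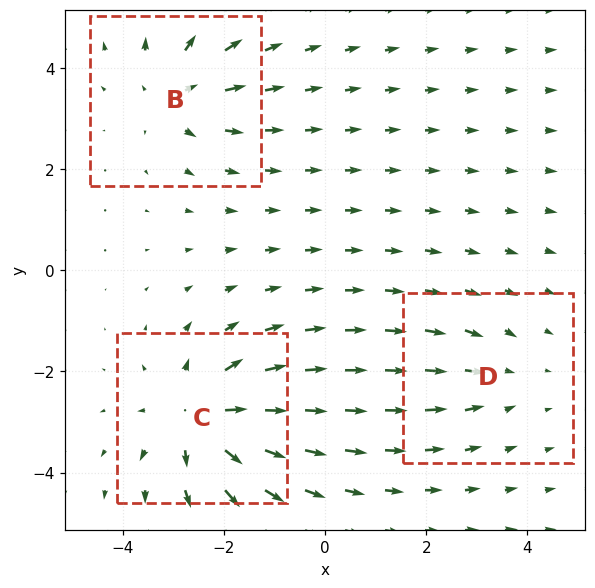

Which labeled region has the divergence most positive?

C

Divergence at each region's feature centre — B: about +3, C: about +5, D: about -2. Region C is most positive.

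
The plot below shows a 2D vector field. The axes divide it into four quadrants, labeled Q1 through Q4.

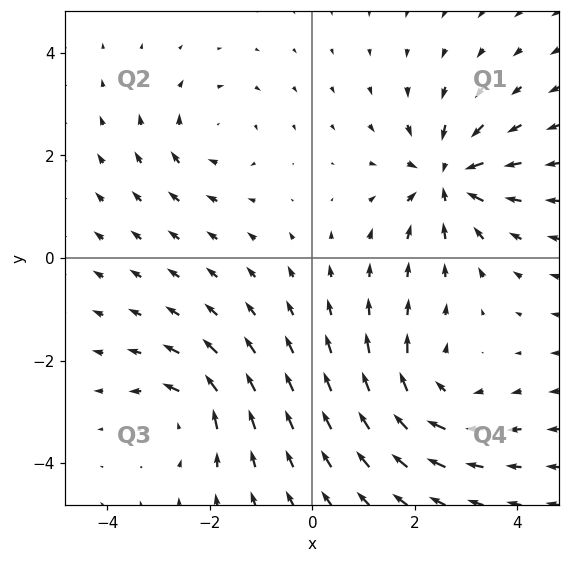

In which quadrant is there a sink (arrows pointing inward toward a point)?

The sink sits at approximately (2.6, 1.6), which lies in quadrant Q1. The divergence there is about -7, negative as expected for a sink.

Q1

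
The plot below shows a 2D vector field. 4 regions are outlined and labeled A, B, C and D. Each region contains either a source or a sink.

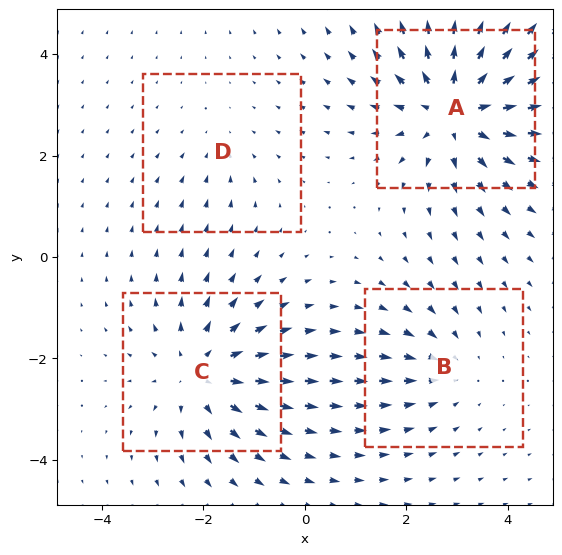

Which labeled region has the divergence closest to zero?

Divergence at each region's feature centre — A: about +6, B: about -3, C: about +5, D: about -2. Region D is closest to zero.

D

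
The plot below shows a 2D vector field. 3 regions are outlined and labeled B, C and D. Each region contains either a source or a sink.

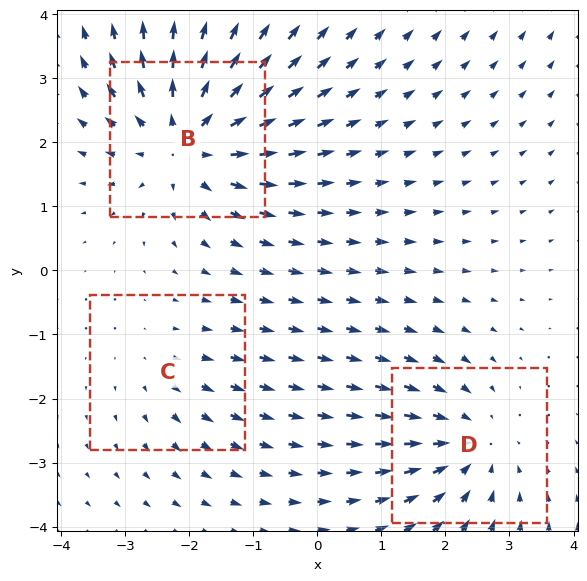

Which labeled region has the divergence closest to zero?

C

Divergence at each region's feature centre — B: about +5, C: about +2, D: about -3. Region C is closest to zero.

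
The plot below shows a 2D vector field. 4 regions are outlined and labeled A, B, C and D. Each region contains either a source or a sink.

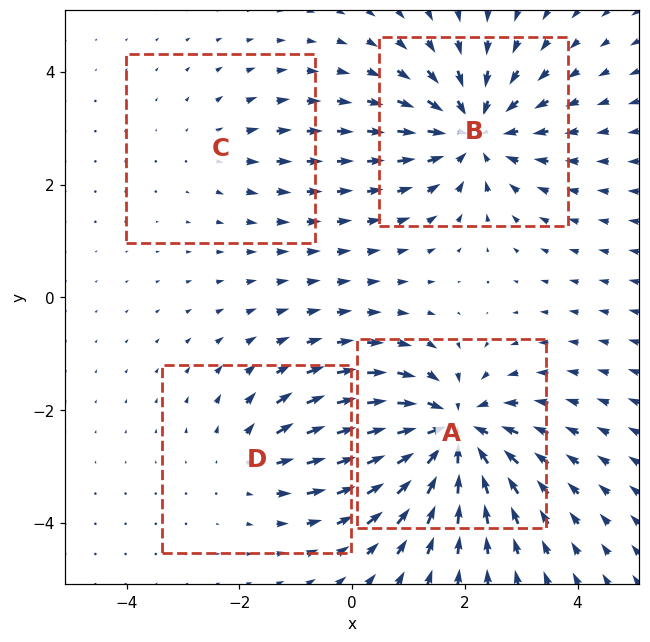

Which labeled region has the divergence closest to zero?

Divergence at each region's feature centre — A: about -6, B: about -5, C: about +2, D: about +3. Region C is closest to zero.

C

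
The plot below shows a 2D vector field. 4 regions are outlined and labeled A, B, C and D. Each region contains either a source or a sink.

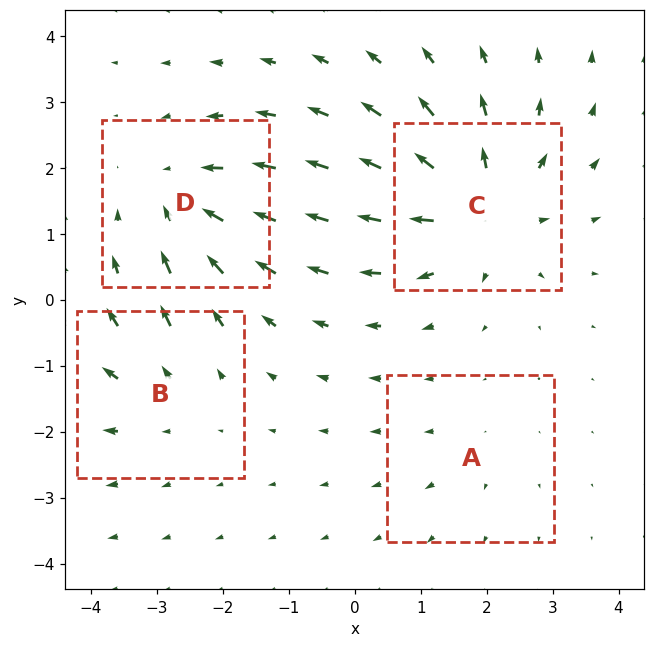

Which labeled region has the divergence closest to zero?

A

Divergence at each region's feature centre — A: about +2, B: about +3, C: about +6, D: about -5. Region A is closest to zero.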